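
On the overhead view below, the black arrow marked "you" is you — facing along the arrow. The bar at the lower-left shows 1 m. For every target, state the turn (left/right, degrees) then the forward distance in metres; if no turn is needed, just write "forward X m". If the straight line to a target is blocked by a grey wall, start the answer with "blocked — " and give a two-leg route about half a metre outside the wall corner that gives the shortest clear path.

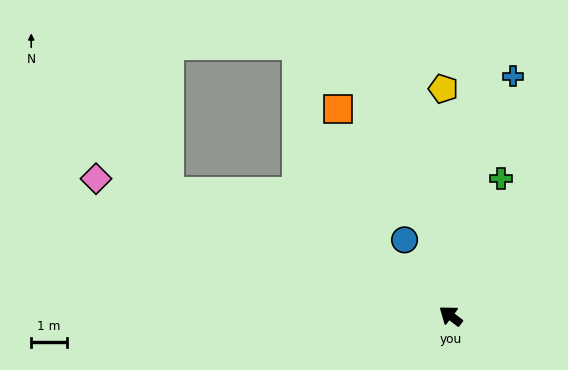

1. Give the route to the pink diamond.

turn left 16°, forward 10.6 m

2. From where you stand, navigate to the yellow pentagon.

turn right 51°, forward 6.3 m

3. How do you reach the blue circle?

turn right 21°, forward 2.5 m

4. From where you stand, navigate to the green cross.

turn right 73°, forward 4.1 m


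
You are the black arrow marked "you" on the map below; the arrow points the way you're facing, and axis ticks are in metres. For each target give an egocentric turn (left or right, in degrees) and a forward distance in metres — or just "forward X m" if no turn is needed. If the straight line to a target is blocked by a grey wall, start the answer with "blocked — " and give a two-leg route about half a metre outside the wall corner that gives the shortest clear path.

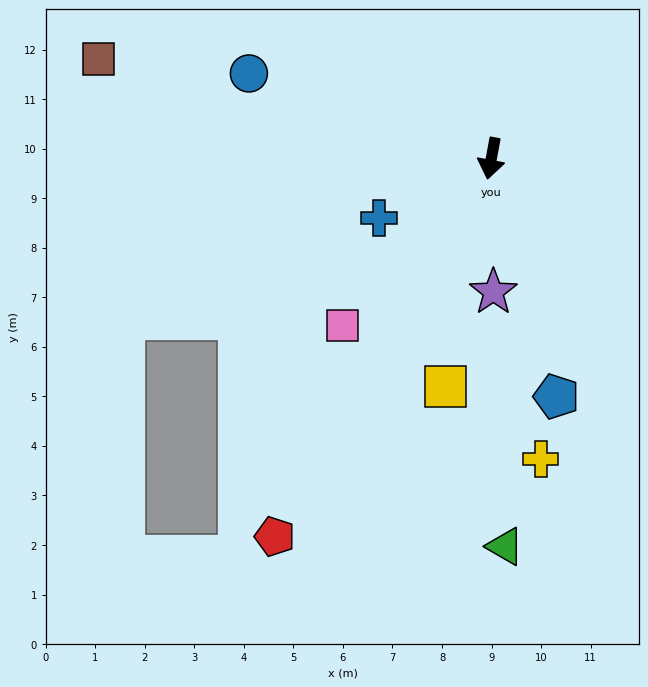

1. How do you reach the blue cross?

turn right 52°, forward 2.6 m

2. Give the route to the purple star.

turn left 11°, forward 2.7 m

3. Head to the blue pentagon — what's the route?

turn left 26°, forward 5.0 m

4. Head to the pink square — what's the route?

turn right 31°, forward 4.5 m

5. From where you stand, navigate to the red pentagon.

turn right 19°, forward 8.8 m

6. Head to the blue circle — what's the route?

turn right 99°, forward 5.2 m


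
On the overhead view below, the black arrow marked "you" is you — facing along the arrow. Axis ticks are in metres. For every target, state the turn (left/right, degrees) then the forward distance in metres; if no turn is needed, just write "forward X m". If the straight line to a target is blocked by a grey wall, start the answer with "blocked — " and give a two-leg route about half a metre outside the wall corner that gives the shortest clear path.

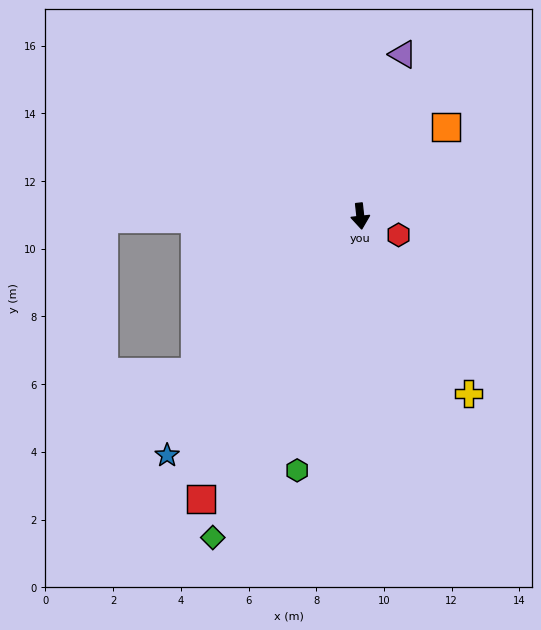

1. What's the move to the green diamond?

turn right 31°, forward 10.4 m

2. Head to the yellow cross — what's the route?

turn left 25°, forward 6.1 m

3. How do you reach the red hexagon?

turn left 58°, forward 1.3 m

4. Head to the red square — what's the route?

turn right 36°, forward 9.6 m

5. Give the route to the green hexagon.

turn right 20°, forward 7.7 m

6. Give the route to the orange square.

turn left 130°, forward 3.6 m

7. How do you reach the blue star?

turn right 45°, forward 9.1 m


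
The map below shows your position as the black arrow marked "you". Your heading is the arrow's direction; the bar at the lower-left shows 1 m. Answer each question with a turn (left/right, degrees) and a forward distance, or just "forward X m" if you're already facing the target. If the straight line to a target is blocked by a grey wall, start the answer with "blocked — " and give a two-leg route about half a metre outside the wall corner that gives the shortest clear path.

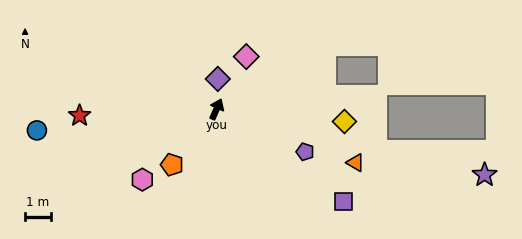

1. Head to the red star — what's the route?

turn left 117°, forward 5.3 m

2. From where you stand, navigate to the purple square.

turn right 102°, forward 6.1 m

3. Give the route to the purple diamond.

turn left 22°, forward 1.2 m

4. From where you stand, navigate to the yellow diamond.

turn right 72°, forward 5.0 m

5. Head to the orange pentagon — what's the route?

turn left 165°, forward 2.8 m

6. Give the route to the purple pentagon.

turn right 92°, forward 3.8 m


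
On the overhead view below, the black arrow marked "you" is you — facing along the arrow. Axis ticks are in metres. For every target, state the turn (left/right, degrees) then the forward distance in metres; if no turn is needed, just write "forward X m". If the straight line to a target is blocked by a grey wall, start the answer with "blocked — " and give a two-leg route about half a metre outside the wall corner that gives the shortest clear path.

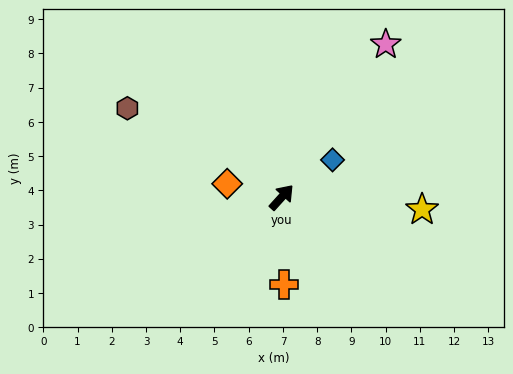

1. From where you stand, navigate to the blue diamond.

turn right 12°, forward 1.8 m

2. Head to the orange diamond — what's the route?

turn left 118°, forward 1.6 m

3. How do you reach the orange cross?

turn right 136°, forward 2.6 m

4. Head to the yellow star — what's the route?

turn right 53°, forward 4.1 m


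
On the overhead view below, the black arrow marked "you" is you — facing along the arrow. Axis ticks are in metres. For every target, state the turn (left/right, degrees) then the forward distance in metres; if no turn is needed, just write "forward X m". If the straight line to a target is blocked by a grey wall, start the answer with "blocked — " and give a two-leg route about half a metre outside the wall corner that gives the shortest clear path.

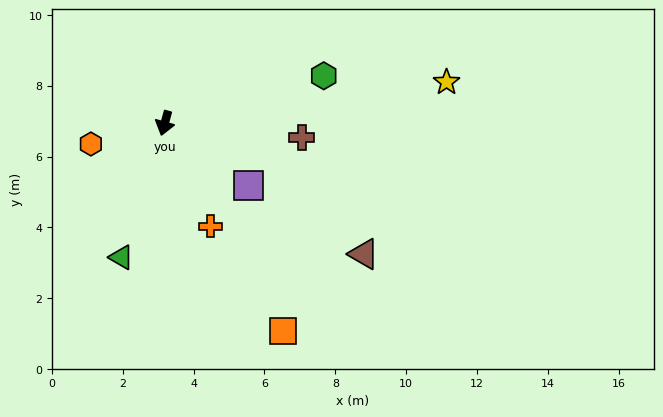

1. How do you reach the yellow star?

turn left 114°, forward 8.0 m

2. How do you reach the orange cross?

turn left 39°, forward 3.2 m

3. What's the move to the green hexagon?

turn left 122°, forward 4.7 m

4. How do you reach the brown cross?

turn left 99°, forward 3.9 m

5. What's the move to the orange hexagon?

turn right 59°, forward 2.2 m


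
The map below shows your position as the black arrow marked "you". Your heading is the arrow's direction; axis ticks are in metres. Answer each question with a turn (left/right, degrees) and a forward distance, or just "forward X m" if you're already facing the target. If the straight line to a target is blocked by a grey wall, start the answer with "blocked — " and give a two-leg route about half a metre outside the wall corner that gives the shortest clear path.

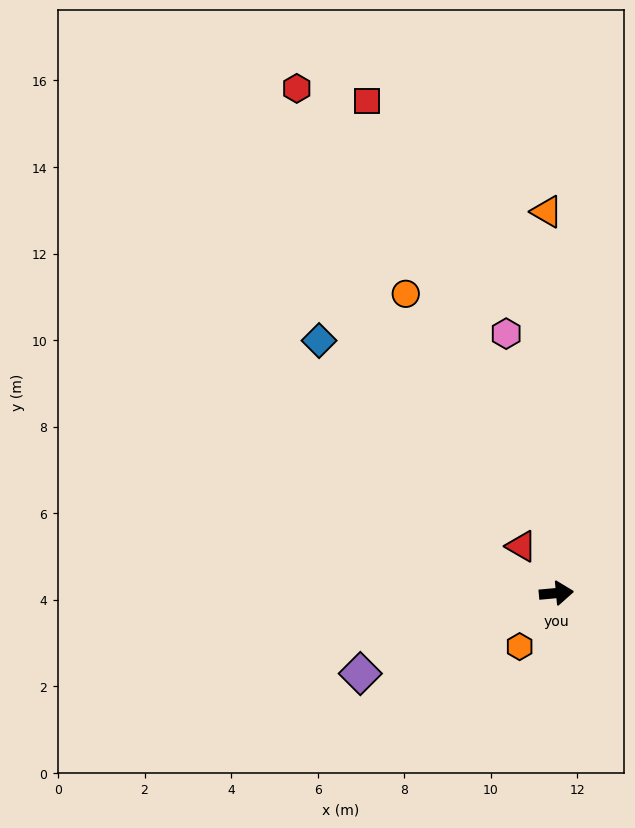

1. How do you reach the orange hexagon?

turn right 130°, forward 1.5 m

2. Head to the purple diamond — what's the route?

turn right 163°, forward 4.9 m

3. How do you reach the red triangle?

turn left 122°, forward 1.4 m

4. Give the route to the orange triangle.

turn left 86°, forward 8.8 m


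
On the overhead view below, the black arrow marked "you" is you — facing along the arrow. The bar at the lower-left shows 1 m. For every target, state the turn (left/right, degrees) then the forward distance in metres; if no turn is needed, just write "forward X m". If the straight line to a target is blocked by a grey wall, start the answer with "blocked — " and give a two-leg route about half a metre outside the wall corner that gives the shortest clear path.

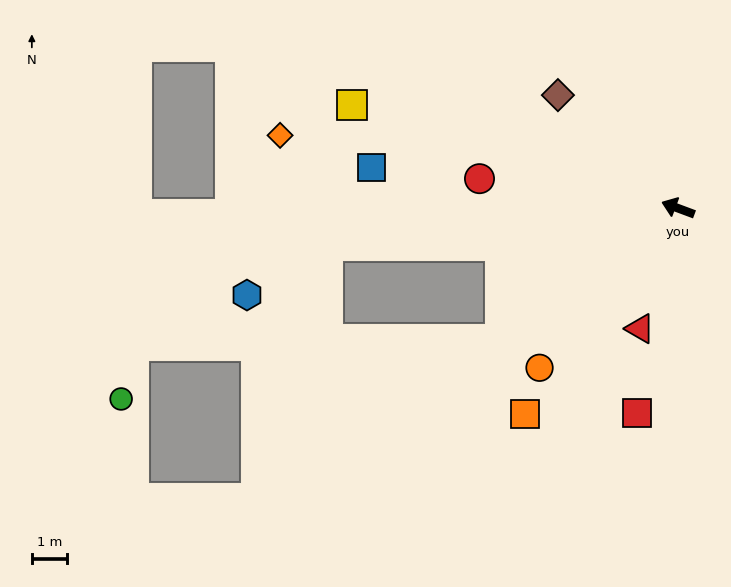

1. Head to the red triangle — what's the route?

turn left 93°, forward 3.5 m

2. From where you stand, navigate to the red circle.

turn left 12°, forward 5.6 m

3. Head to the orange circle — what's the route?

turn left 69°, forward 5.9 m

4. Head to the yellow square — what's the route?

turn left 3°, forward 9.6 m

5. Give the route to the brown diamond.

turn right 23°, forward 4.6 m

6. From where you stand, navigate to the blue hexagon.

blocked — turn left 27°, forward 9.9 m, then turn left 24°, forward 2.7 m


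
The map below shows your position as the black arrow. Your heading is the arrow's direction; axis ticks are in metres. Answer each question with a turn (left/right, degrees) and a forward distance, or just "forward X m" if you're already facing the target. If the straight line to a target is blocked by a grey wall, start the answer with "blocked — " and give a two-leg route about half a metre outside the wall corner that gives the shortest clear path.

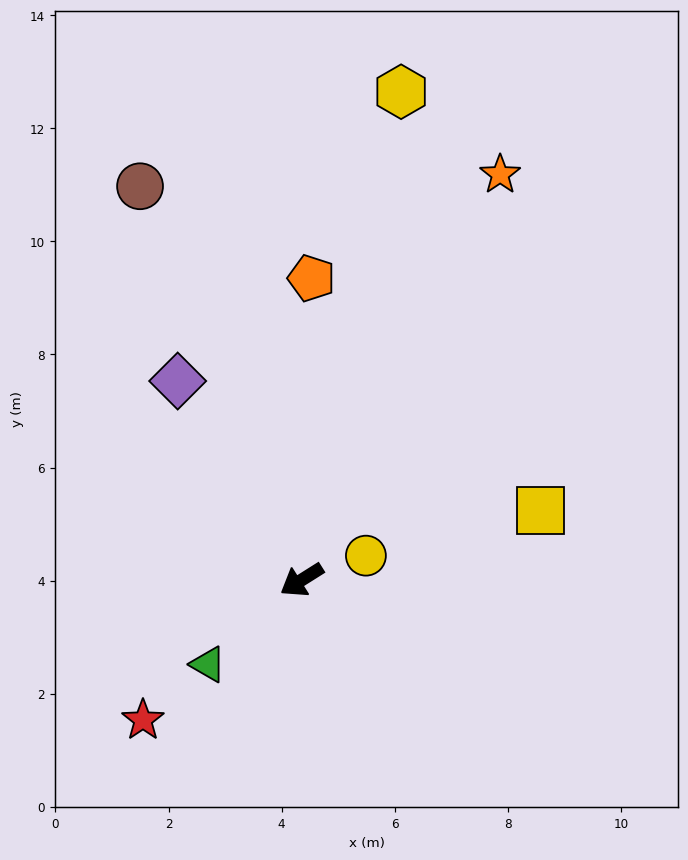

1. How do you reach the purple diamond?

turn right 90°, forward 4.1 m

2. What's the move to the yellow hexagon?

turn right 134°, forward 8.8 m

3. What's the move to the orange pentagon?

turn right 124°, forward 5.3 m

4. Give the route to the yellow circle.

turn left 169°, forward 1.2 m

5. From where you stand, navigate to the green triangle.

turn left 10°, forward 2.2 m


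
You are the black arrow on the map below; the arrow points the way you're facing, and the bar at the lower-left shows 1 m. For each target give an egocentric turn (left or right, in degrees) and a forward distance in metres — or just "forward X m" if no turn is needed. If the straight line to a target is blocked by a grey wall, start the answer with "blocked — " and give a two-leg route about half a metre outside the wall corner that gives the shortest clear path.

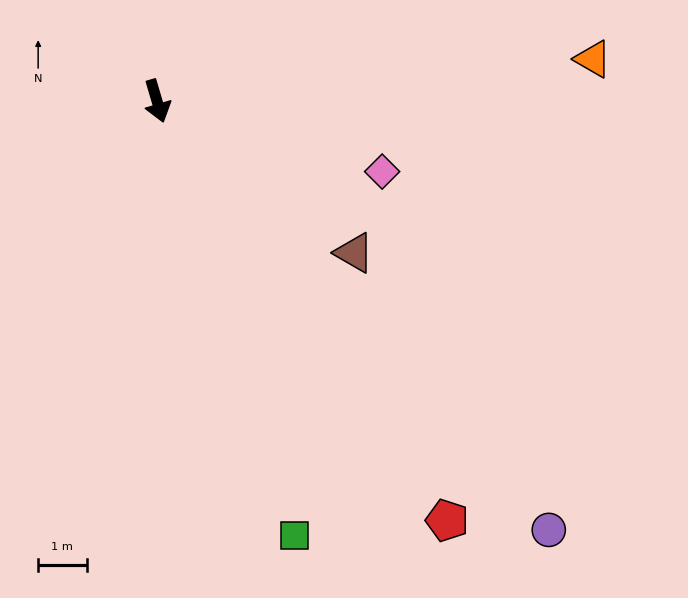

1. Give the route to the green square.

forward 9.4 m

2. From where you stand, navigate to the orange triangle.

turn left 79°, forward 9.0 m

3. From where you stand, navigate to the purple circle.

turn left 26°, forward 12.0 m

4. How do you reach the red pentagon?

turn left 18°, forward 10.5 m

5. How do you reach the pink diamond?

turn left 56°, forward 4.9 m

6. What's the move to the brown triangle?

turn left 36°, forward 5.1 m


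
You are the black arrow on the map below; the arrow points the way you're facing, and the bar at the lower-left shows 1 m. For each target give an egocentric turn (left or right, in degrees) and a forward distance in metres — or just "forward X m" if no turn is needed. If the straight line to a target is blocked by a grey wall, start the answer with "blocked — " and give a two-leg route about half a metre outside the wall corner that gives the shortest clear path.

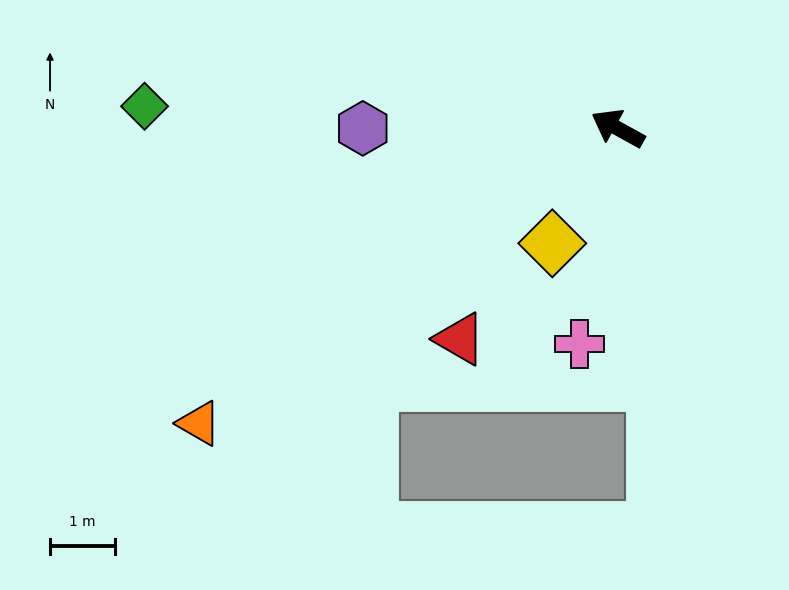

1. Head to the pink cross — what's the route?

turn left 109°, forward 3.4 m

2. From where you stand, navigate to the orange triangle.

turn left 64°, forward 7.9 m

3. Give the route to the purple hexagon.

turn left 29°, forward 3.9 m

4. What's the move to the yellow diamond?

turn left 89°, forward 2.0 m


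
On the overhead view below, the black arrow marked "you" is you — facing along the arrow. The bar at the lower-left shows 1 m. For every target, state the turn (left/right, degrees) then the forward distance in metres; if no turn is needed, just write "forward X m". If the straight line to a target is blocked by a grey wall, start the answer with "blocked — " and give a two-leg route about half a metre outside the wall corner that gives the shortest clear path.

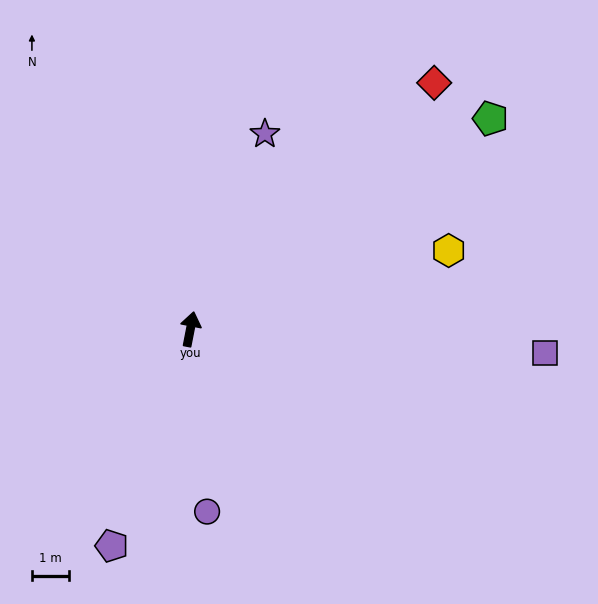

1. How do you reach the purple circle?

turn right 164°, forward 4.9 m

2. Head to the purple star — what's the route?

turn right 10°, forward 5.6 m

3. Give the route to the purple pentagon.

turn left 171°, forward 6.2 m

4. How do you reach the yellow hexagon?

turn right 62°, forward 7.2 m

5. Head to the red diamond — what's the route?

turn right 34°, forward 9.2 m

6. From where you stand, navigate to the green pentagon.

turn right 44°, forward 9.8 m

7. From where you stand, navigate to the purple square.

turn right 83°, forward 9.5 m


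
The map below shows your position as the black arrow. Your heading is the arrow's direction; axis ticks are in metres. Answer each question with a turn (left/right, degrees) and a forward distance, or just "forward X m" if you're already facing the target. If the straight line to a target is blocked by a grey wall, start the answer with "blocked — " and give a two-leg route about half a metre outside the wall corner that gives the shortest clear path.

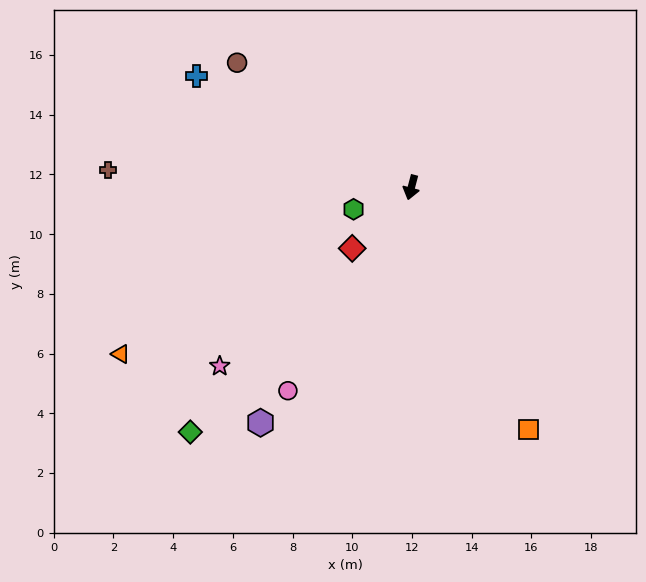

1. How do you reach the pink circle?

turn right 17°, forward 8.0 m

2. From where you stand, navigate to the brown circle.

turn right 111°, forward 7.2 m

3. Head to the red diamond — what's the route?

turn right 29°, forward 2.8 m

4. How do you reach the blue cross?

turn right 103°, forward 8.1 m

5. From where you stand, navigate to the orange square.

turn left 40°, forward 9.0 m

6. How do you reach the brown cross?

turn right 79°, forward 10.2 m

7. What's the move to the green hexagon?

turn right 55°, forward 2.1 m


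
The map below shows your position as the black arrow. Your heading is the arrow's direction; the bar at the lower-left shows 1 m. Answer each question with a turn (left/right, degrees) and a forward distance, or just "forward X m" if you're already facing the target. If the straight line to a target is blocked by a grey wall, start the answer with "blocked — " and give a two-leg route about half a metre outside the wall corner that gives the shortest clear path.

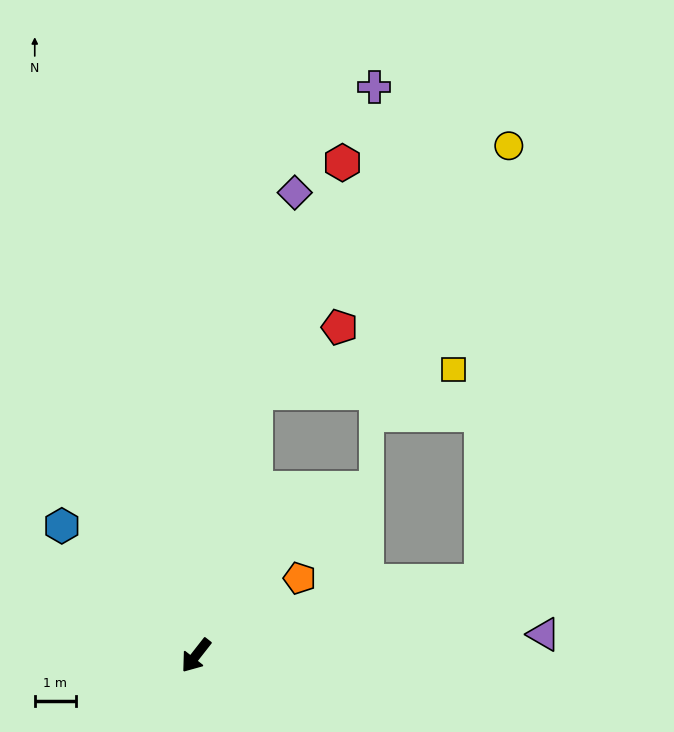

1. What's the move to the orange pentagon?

turn left 165°, forward 3.1 m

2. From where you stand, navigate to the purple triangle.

turn left 132°, forward 8.4 m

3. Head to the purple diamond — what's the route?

turn right 154°, forward 11.5 m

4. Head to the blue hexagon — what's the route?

turn right 96°, forward 4.5 m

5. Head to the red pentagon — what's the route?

blocked — turn right 155°, forward 6.5 m, then turn right 39°, forward 2.6 m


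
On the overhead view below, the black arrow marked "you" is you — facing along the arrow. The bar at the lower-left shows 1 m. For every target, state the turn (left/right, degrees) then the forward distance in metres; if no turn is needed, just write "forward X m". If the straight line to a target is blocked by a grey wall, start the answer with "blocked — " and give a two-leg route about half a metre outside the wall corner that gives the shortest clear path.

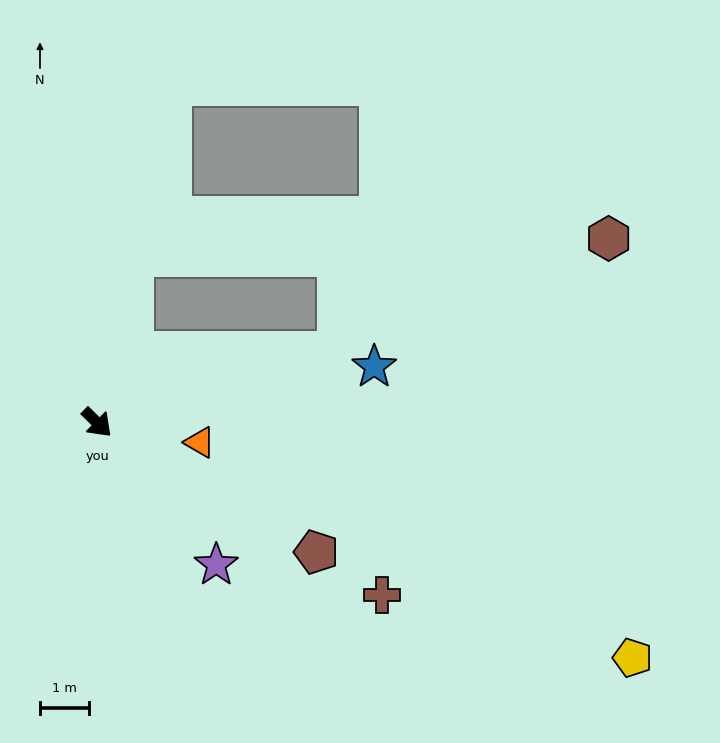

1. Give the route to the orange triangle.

turn left 34°, forward 2.1 m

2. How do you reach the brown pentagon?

turn left 14°, forward 5.2 m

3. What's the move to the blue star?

turn left 56°, forward 5.7 m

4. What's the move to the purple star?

turn right 5°, forward 3.8 m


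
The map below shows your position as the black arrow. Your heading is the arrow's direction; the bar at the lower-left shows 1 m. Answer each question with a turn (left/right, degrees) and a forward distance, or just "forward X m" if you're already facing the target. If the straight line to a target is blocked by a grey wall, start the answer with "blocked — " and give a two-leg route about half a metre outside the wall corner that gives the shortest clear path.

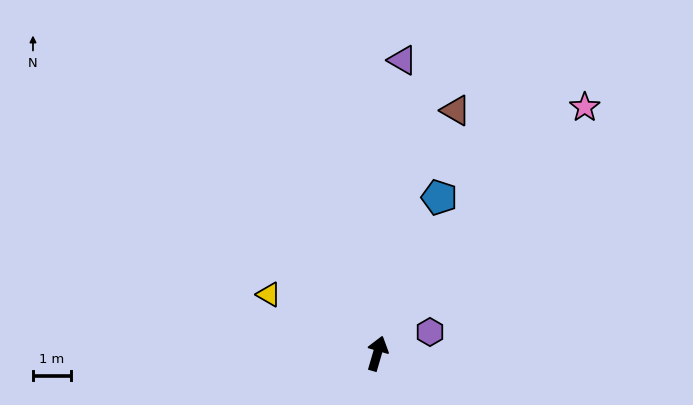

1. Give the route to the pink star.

turn right 24°, forward 8.6 m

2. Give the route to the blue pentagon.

turn right 5°, forward 4.5 m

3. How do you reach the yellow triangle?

turn left 78°, forward 3.3 m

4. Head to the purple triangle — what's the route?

turn left 11°, forward 7.8 m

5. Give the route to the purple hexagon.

turn right 52°, forward 1.5 m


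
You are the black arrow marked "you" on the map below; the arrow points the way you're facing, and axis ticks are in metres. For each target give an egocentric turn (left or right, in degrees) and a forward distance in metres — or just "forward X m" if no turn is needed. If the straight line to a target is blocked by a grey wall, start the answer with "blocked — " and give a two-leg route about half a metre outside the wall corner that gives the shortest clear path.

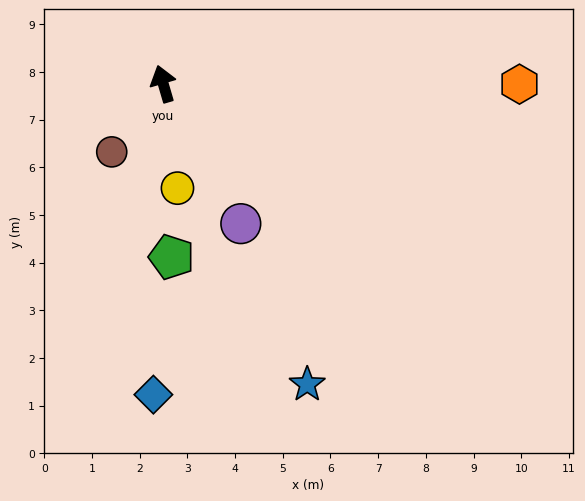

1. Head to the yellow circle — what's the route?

turn left 171°, forward 2.2 m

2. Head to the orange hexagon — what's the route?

turn right 106°, forward 7.5 m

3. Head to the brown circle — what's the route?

turn left 127°, forward 1.8 m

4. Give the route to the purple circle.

turn right 167°, forward 3.4 m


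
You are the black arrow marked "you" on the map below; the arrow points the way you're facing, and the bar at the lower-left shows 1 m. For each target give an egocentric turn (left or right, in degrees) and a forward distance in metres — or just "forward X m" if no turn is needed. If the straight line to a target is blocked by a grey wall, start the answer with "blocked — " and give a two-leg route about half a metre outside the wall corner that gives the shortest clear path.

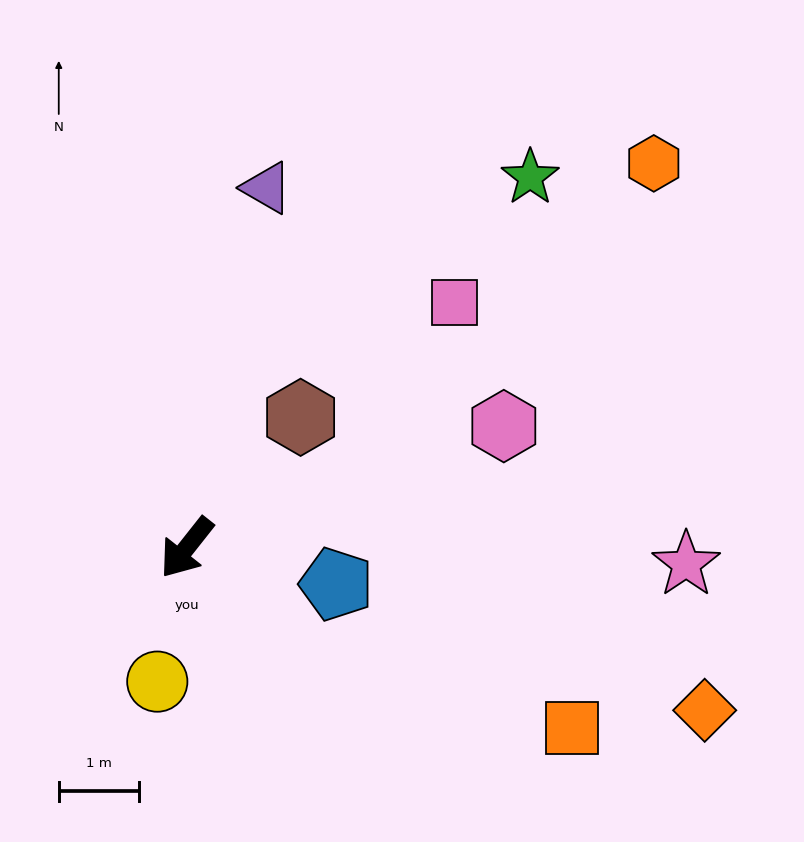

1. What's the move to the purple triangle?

turn right 154°, forward 4.6 m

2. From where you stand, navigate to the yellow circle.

turn left 26°, forward 1.7 m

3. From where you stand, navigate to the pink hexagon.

turn left 149°, forward 4.2 m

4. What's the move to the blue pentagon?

turn left 115°, forward 1.9 m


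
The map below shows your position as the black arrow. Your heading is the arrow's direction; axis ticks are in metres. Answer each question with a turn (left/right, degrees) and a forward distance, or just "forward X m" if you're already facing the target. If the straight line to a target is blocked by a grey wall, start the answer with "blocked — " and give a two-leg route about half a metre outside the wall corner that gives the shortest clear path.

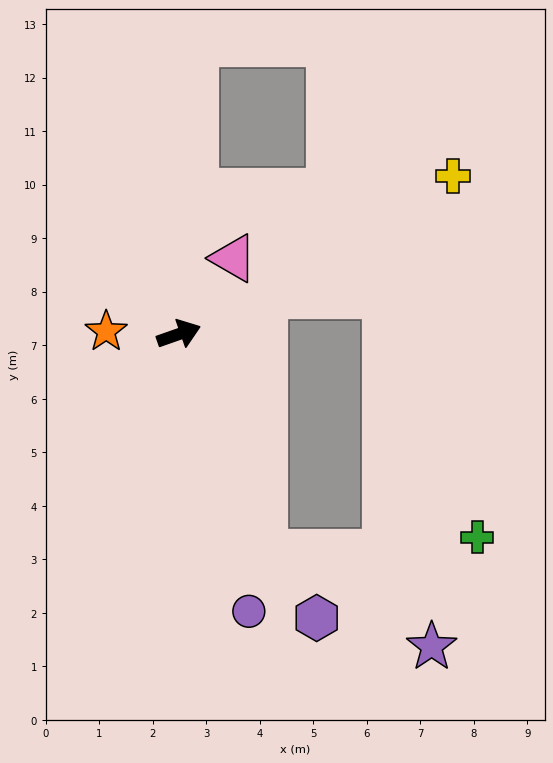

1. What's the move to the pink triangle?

turn left 35°, forward 1.7 m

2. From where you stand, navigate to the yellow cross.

turn left 11°, forward 5.9 m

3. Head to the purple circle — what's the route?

turn right 95°, forward 5.3 m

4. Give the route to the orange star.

turn left 158°, forward 1.4 m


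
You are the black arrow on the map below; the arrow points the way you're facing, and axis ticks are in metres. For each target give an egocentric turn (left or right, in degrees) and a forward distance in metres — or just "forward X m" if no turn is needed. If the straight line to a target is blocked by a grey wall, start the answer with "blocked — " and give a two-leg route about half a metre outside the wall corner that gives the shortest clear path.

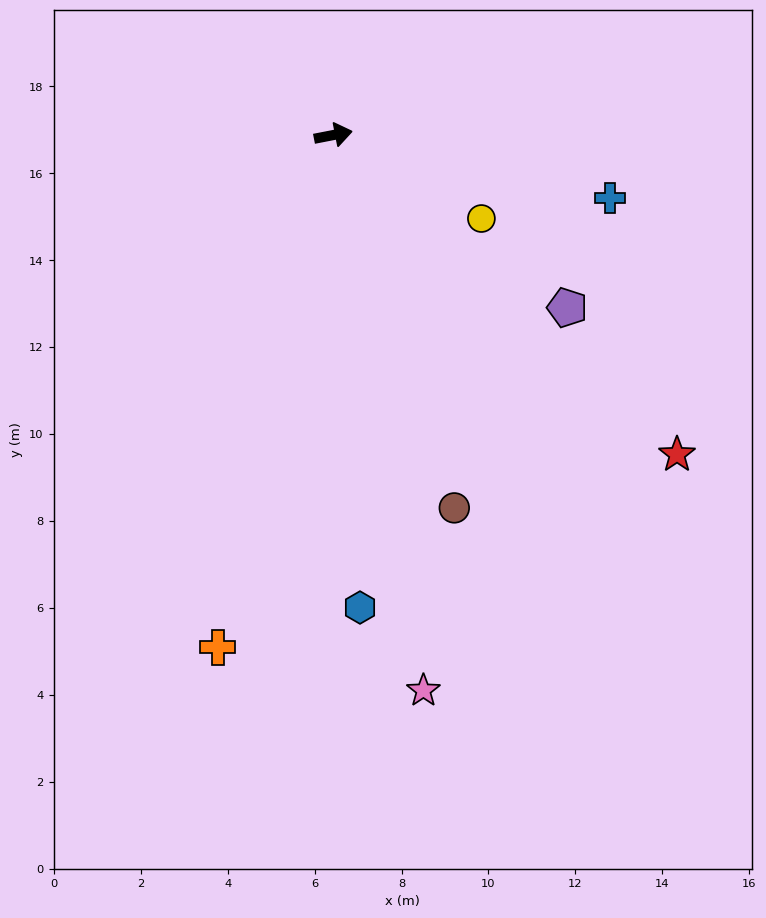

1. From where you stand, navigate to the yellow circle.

turn right 40°, forward 3.9 m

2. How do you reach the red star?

turn right 54°, forward 10.8 m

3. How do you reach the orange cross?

turn right 114°, forward 12.1 m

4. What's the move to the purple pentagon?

turn right 47°, forward 6.7 m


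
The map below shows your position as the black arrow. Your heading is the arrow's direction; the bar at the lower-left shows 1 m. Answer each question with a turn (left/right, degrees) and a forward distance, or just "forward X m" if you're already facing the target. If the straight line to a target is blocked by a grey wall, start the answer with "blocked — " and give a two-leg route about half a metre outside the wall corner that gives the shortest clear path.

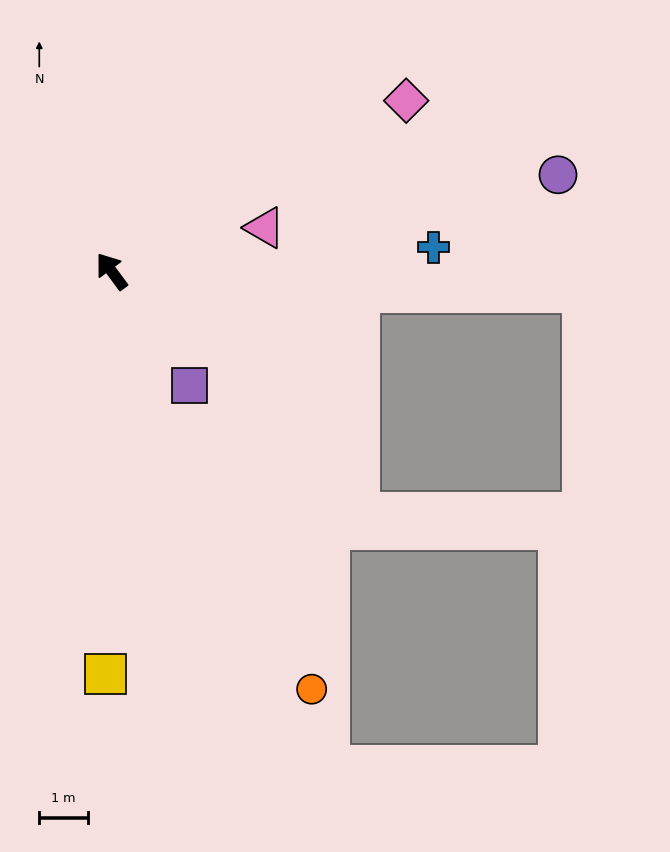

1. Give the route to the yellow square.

turn left 143°, forward 8.3 m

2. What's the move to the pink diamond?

turn right 96°, forward 7.0 m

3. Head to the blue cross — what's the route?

turn right 122°, forward 6.6 m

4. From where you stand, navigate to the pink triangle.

turn right 111°, forward 3.3 m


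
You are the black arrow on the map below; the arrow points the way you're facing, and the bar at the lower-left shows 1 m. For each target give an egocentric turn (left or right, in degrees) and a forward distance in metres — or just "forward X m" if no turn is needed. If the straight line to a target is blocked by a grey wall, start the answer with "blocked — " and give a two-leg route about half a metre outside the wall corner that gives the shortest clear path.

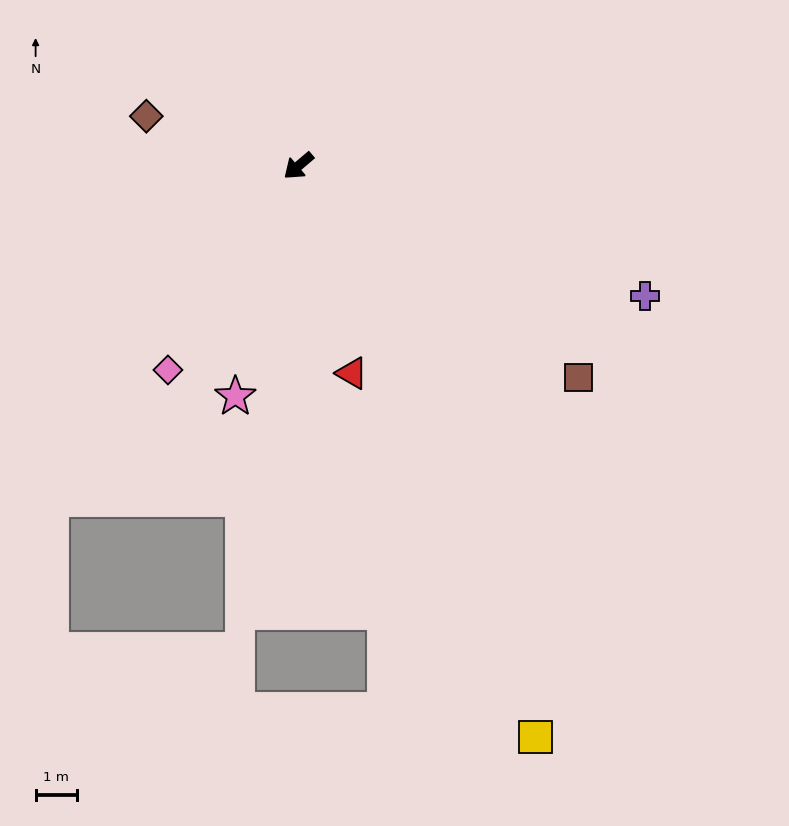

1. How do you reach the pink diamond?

turn left 17°, forward 5.9 m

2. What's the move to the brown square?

turn left 103°, forward 8.5 m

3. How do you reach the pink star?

turn left 34°, forward 5.8 m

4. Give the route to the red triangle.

turn left 64°, forward 5.2 m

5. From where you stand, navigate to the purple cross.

turn left 119°, forward 8.9 m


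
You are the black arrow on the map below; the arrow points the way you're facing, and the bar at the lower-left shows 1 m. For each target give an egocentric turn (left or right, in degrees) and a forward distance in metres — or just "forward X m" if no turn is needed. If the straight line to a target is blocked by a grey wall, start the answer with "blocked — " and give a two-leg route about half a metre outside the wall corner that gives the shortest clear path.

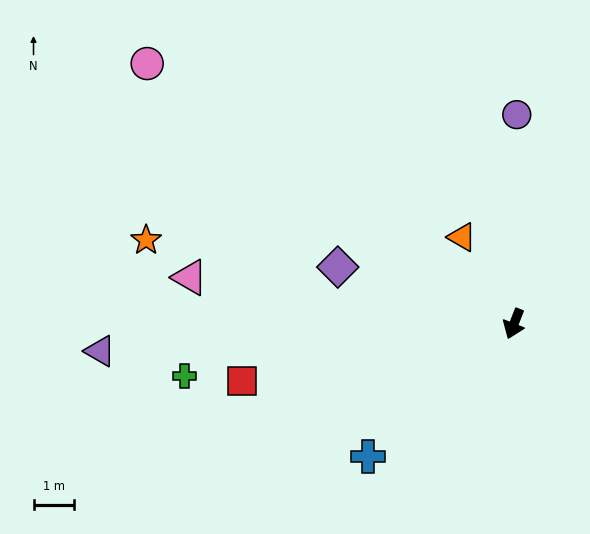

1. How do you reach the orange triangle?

turn right 128°, forward 2.5 m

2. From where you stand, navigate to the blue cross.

turn right 26°, forward 4.9 m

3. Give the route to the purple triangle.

turn right 65°, forward 10.3 m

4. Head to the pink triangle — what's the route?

turn right 77°, forward 8.1 m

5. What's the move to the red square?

turn right 57°, forward 6.9 m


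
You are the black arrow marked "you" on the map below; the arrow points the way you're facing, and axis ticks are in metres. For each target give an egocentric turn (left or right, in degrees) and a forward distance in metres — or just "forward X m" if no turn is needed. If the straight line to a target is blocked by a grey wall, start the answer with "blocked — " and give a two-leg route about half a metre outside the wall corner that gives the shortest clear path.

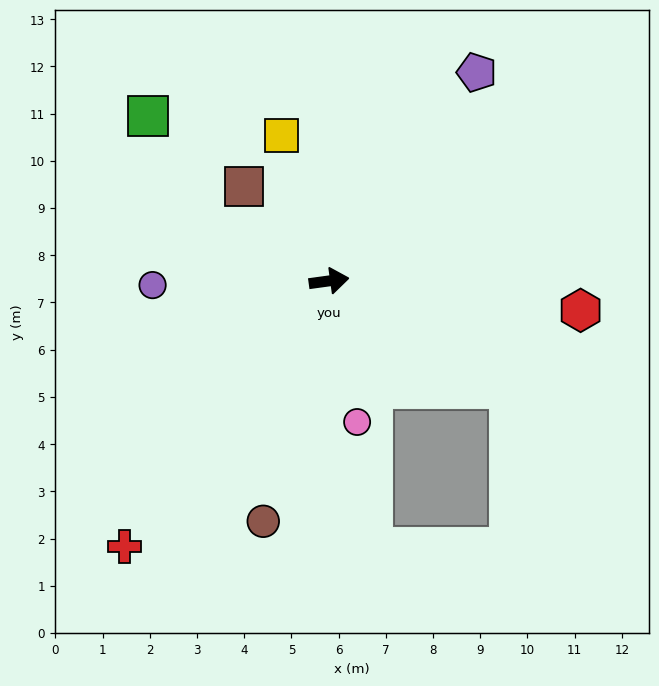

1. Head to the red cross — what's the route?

turn right 135°, forward 7.1 m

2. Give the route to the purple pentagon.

turn left 47°, forward 5.4 m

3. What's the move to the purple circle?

turn left 174°, forward 3.7 m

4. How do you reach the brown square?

turn left 124°, forward 2.7 m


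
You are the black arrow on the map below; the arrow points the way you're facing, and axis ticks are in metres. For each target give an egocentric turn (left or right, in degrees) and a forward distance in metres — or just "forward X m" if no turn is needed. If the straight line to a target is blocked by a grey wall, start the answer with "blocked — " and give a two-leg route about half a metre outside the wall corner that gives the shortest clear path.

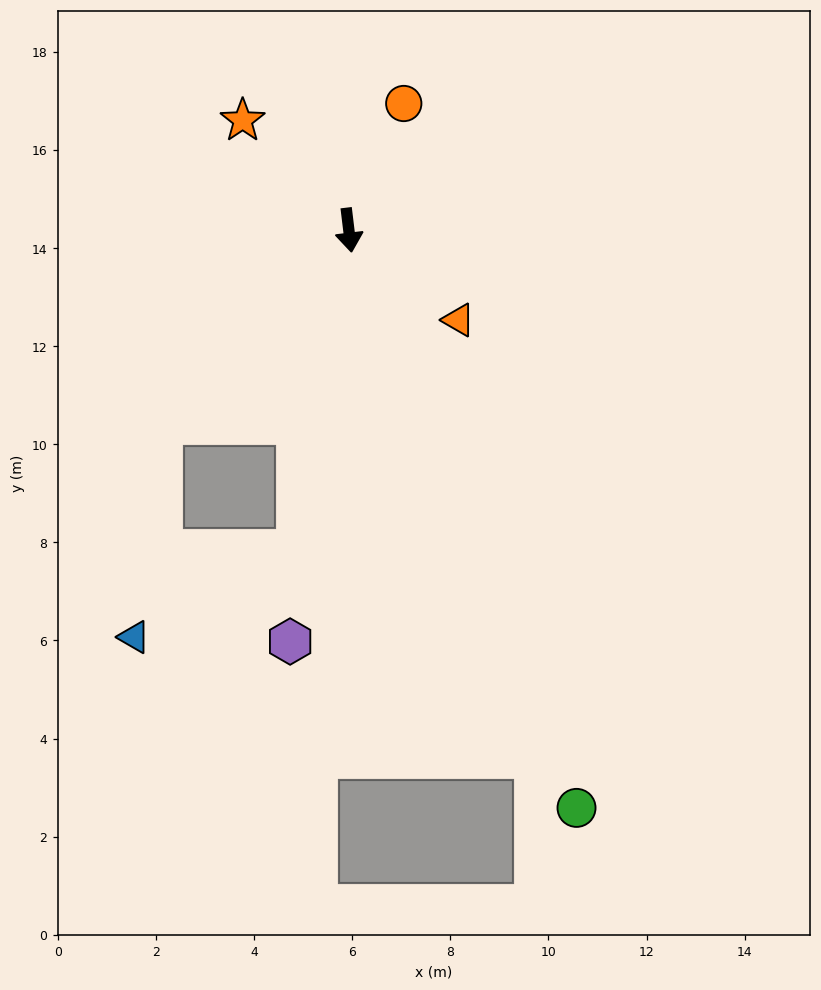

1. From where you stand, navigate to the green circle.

turn left 15°, forward 12.7 m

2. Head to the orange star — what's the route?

turn right 143°, forward 3.1 m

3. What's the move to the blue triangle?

blocked — turn right 51°, forward 5.5 m, then turn left 37°, forward 4.4 m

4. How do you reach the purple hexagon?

turn right 15°, forward 8.5 m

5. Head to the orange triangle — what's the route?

turn left 44°, forward 2.9 m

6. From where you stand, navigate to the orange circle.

turn left 150°, forward 2.8 m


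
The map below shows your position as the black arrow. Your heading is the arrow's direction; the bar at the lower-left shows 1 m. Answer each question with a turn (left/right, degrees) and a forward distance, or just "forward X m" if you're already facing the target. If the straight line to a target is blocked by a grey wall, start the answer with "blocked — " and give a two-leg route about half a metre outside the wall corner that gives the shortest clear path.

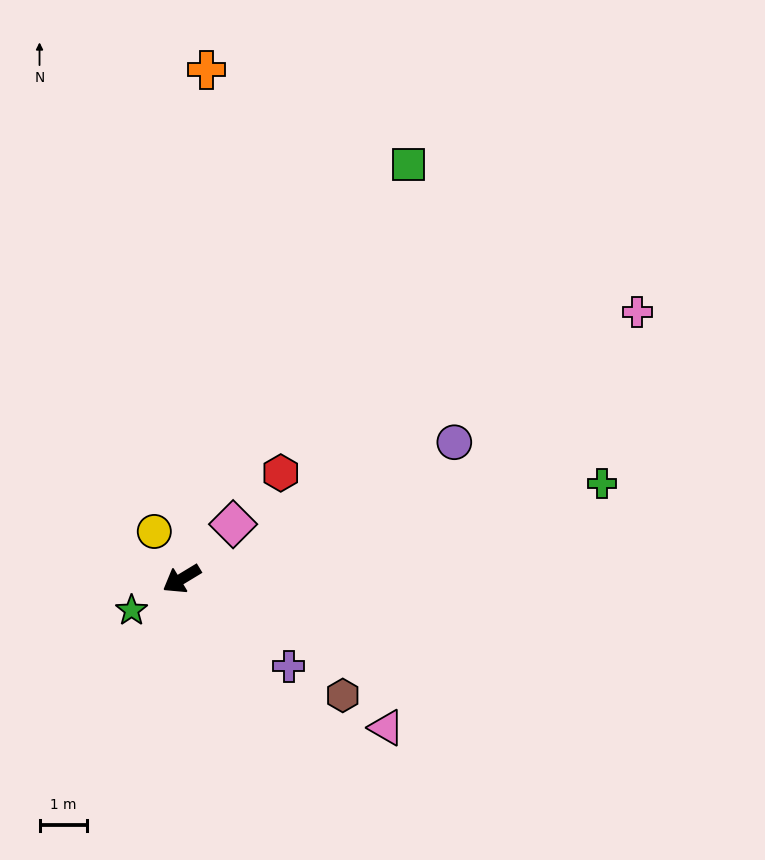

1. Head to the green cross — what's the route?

turn left 162°, forward 9.0 m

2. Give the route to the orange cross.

turn right 124°, forward 10.7 m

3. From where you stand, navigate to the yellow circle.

turn right 91°, forward 1.1 m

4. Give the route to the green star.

forward 1.2 m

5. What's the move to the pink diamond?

turn right 164°, forward 1.6 m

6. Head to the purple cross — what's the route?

turn left 110°, forward 2.9 m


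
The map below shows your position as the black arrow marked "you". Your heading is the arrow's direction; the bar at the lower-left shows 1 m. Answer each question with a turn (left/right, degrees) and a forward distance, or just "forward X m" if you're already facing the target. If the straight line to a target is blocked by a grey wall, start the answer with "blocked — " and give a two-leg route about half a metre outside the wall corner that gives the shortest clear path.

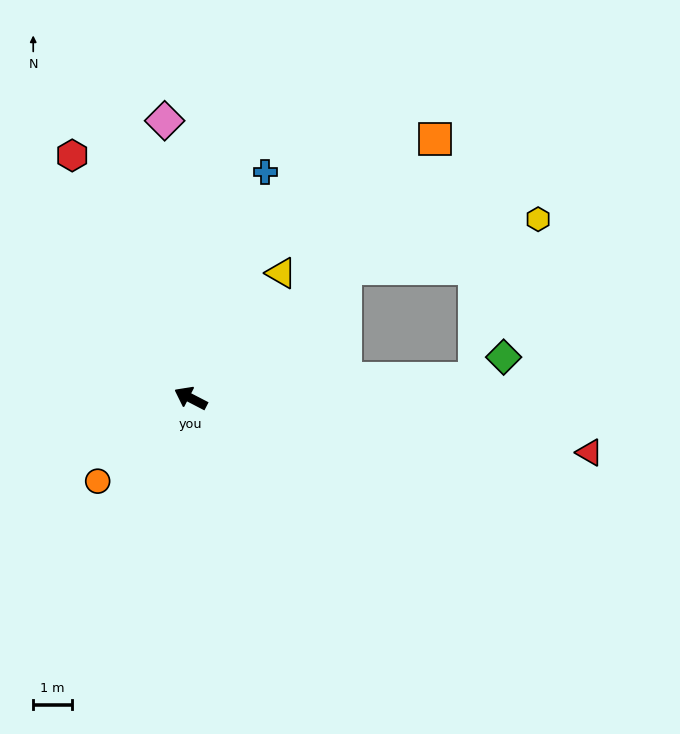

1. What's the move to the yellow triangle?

turn right 98°, forward 4.0 m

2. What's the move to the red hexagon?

turn right 37°, forward 7.0 m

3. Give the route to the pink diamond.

turn right 57°, forward 7.3 m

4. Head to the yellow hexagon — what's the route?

blocked — turn right 113°, forward 5.3 m, then turn right 25°, forward 5.2 m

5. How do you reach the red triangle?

turn right 160°, forward 10.5 m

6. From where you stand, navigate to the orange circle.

turn left 69°, forward 3.2 m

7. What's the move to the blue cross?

turn right 81°, forward 6.2 m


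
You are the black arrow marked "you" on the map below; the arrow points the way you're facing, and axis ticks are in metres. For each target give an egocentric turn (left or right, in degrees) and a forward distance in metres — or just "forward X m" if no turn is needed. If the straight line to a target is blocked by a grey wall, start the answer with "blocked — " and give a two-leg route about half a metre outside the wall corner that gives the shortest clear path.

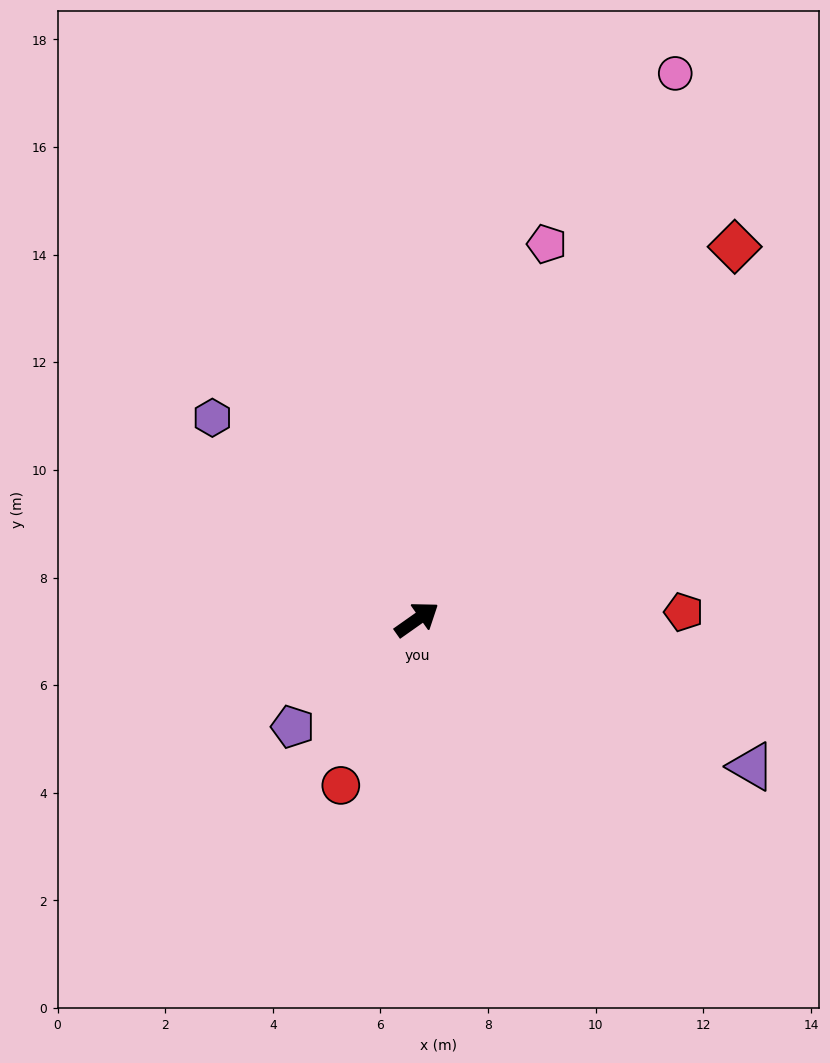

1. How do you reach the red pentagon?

turn right 34°, forward 5.0 m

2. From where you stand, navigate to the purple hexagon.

turn left 100°, forward 5.3 m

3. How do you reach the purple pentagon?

turn right 174°, forward 3.0 m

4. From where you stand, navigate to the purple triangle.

turn right 59°, forward 6.8 m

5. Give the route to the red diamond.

turn left 14°, forward 9.1 m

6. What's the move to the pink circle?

turn left 29°, forward 11.2 m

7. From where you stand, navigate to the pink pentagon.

turn left 36°, forward 7.4 m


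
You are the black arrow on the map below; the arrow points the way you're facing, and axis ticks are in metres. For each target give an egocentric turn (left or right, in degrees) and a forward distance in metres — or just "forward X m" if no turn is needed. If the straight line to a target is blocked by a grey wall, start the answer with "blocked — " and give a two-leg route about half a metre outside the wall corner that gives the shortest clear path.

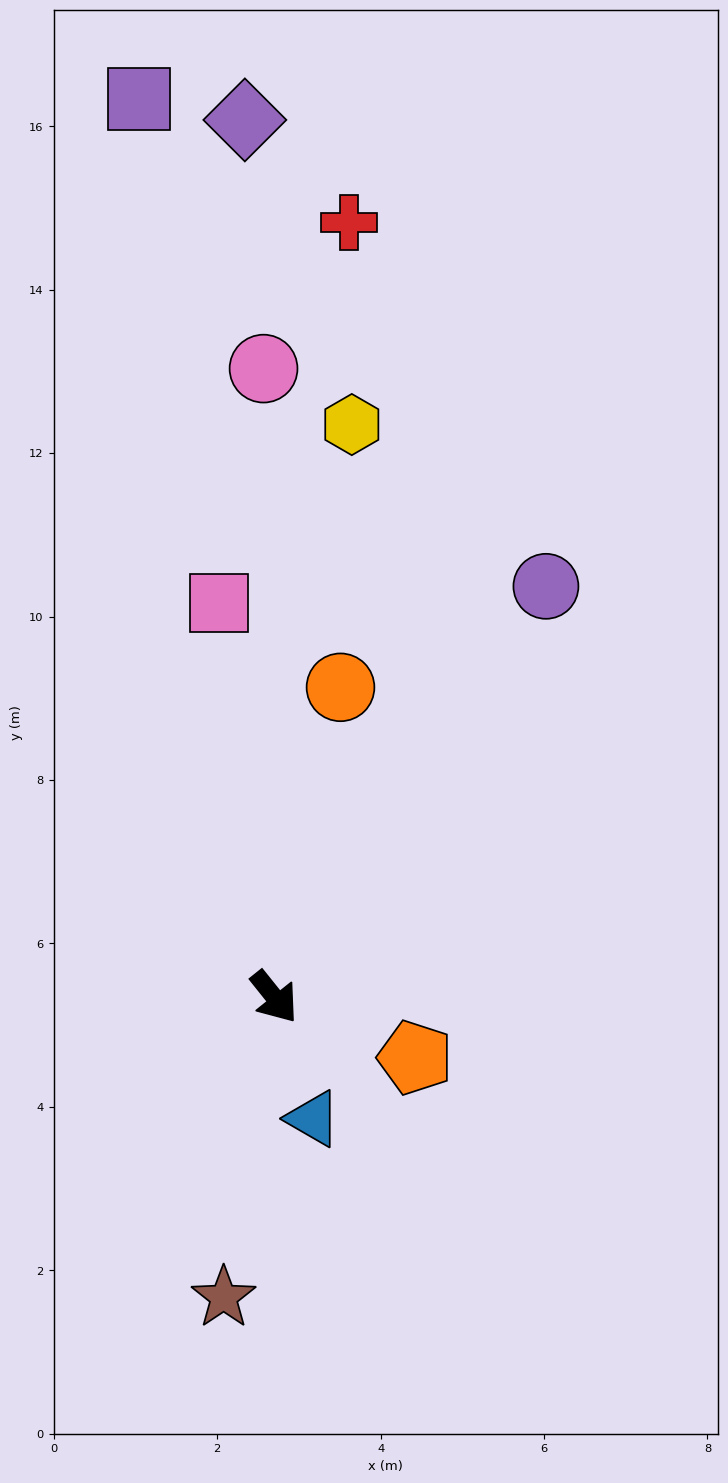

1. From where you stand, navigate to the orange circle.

turn left 129°, forward 3.9 m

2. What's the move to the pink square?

turn left 149°, forward 4.9 m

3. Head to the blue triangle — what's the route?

turn right 21°, forward 1.6 m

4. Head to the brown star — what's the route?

turn right 48°, forward 3.7 m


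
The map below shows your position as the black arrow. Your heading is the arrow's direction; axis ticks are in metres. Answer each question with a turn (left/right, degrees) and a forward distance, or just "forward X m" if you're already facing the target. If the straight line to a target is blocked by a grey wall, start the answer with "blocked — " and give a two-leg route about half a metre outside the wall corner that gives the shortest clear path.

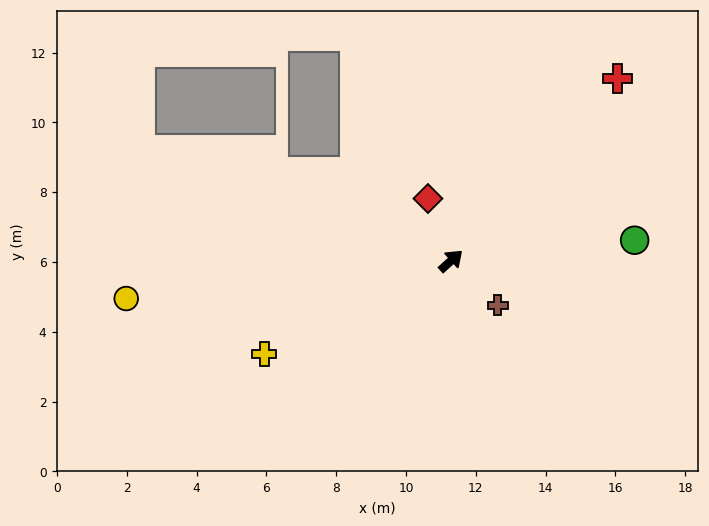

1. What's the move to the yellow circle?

turn left 144°, forward 9.4 m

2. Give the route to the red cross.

turn left 5°, forward 7.1 m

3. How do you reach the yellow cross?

turn left 164°, forward 6.0 m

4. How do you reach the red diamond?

turn left 68°, forward 1.9 m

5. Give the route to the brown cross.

turn right 86°, forward 1.8 m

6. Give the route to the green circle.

turn right 36°, forward 5.3 m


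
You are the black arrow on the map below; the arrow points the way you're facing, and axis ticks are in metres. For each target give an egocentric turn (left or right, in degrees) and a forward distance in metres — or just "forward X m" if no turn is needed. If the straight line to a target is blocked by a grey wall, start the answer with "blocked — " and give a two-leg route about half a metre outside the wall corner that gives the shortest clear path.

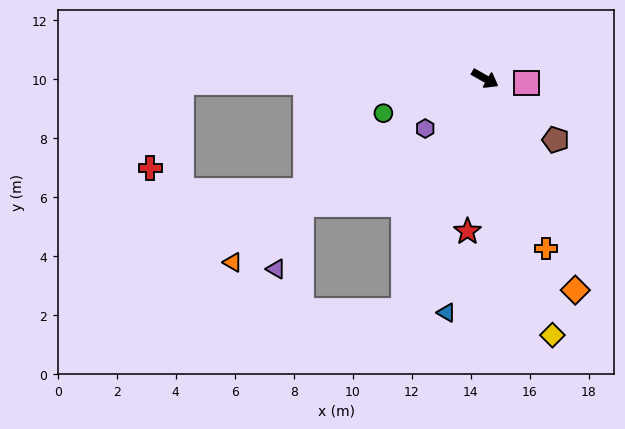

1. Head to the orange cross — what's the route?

turn right 41°, forward 6.1 m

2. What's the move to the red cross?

blocked — turn right 150°, forward 10.3 m, then turn left 70°, forward 3.1 m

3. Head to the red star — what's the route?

turn right 67°, forward 5.2 m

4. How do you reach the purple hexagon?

turn right 111°, forward 2.6 m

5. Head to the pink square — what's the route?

turn left 24°, forward 1.4 m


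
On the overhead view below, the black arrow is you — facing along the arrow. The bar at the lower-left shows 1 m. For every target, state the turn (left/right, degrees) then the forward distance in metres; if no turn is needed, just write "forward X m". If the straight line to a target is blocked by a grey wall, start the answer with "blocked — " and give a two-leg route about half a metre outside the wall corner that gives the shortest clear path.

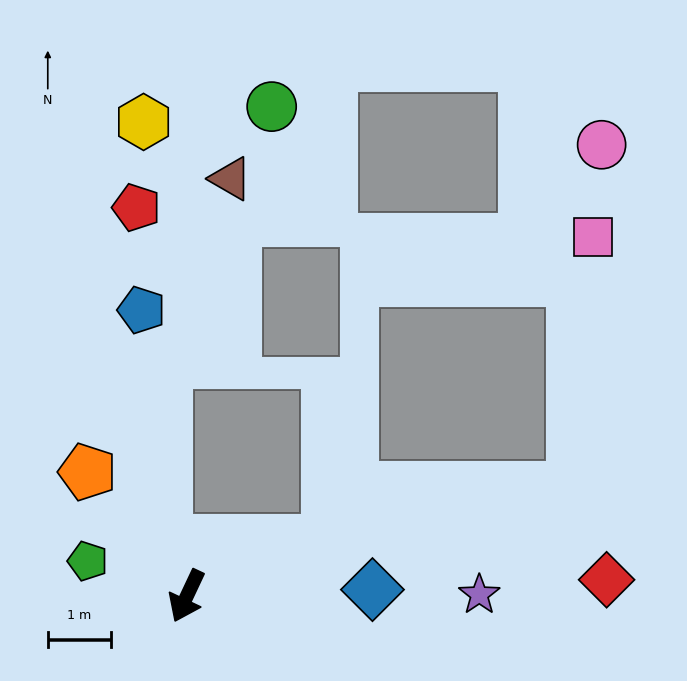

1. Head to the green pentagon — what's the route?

turn right 84°, forward 1.7 m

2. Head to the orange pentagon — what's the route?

turn right 116°, forward 2.5 m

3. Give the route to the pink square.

blocked — turn left 131°, forward 6.4 m, then turn left 70°, forward 4.0 m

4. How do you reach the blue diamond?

turn left 117°, forward 3.0 m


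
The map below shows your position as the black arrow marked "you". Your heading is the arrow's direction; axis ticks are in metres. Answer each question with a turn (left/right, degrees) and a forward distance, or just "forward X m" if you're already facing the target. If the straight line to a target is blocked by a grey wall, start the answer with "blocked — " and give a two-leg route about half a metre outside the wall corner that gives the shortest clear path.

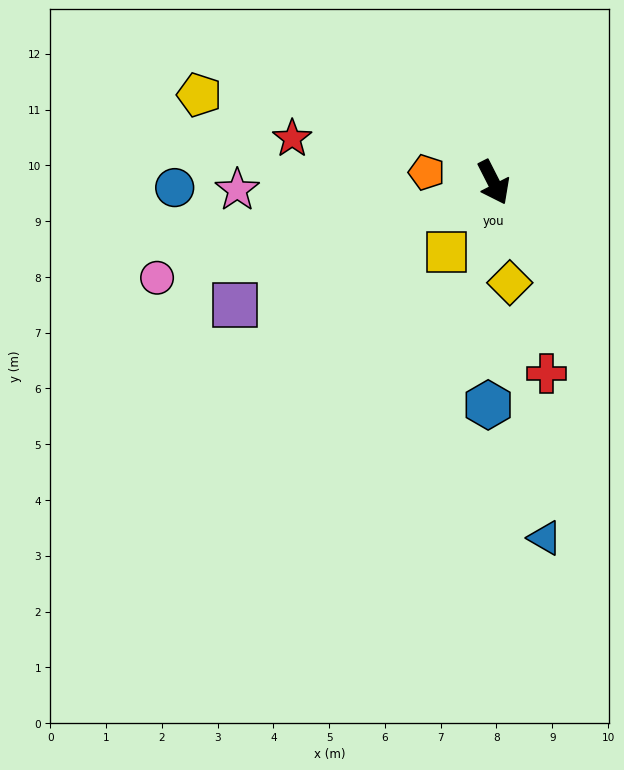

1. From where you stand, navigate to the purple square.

turn right 92°, forward 5.1 m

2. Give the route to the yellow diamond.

turn right 18°, forward 1.8 m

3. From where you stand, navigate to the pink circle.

turn right 101°, forward 6.3 m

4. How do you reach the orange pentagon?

turn right 125°, forward 1.2 m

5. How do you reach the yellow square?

turn right 61°, forward 1.5 m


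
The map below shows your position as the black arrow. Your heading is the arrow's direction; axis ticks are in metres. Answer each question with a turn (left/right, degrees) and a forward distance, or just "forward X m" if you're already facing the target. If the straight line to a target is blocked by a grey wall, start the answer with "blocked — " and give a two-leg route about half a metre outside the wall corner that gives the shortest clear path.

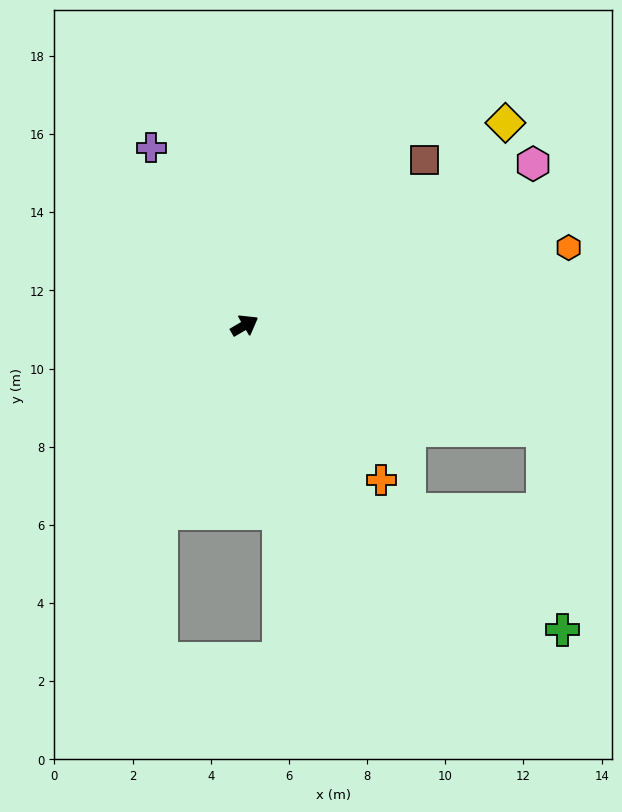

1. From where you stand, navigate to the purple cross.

turn left 87°, forward 5.1 m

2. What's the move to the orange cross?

turn right 79°, forward 5.3 m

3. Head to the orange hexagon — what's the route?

turn right 17°, forward 8.5 m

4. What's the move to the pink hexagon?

forward 8.5 m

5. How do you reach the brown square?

turn left 12°, forward 6.3 m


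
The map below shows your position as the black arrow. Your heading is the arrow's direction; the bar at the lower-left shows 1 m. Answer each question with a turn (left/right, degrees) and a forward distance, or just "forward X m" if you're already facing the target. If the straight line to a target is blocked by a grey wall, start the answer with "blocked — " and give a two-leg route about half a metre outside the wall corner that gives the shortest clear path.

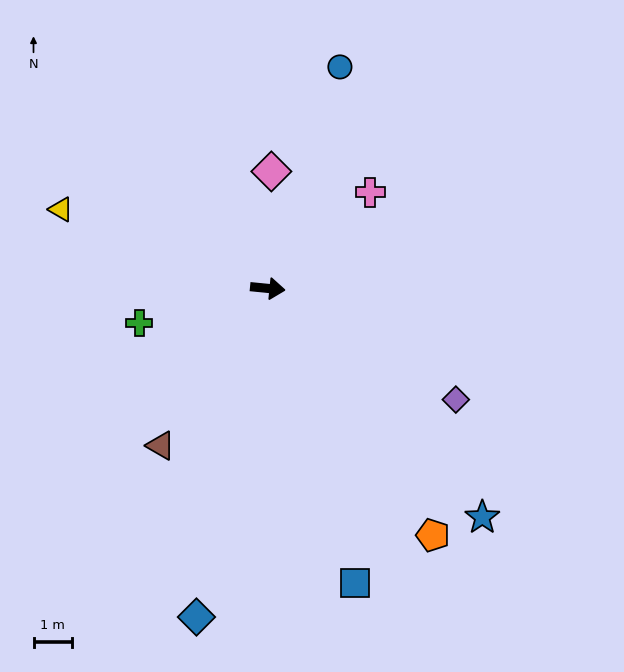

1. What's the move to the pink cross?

turn left 49°, forward 3.6 m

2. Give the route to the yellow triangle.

turn left 165°, forward 5.7 m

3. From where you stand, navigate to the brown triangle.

turn right 119°, forward 4.9 m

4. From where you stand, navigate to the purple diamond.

turn right 25°, forward 5.7 m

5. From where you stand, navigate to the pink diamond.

turn left 94°, forward 3.0 m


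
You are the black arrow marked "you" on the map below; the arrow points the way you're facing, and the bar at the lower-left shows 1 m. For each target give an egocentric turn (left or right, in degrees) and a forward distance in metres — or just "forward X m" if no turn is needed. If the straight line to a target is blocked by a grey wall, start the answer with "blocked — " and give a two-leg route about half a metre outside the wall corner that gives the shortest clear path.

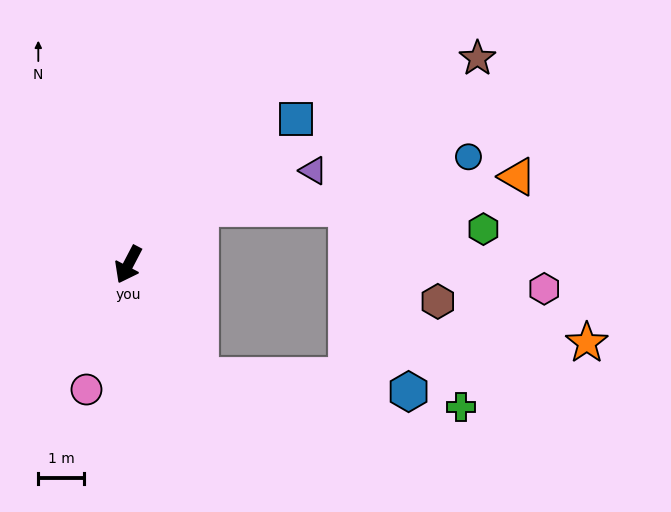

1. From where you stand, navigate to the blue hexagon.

blocked — turn left 60°, forward 2.9 m, then turn left 53°, forward 4.6 m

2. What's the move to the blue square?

turn left 158°, forward 4.9 m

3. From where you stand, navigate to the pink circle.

turn left 9°, forward 2.9 m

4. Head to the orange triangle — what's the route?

blocked — turn left 156°, forward 2.0 m, then turn right 33°, forward 7.0 m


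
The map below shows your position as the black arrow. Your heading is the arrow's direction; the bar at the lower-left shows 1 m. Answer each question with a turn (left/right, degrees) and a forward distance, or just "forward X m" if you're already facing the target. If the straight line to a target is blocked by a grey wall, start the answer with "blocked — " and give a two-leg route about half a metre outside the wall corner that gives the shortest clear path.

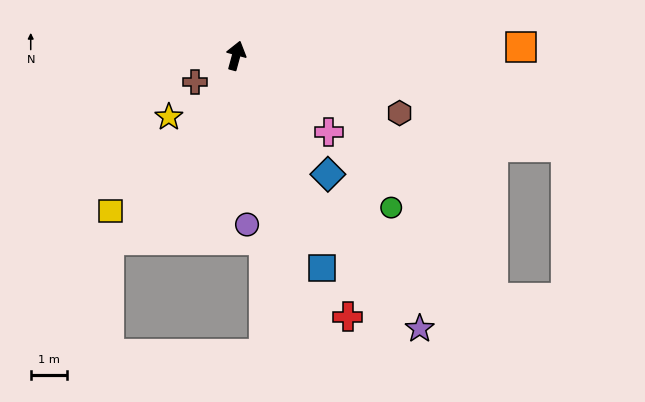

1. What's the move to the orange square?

turn right 73°, forward 7.9 m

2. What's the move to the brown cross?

turn left 138°, forward 1.4 m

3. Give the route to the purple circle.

turn right 161°, forward 4.7 m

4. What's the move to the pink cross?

turn right 114°, forward 3.3 m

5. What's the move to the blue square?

turn right 143°, forward 6.4 m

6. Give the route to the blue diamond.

turn right 127°, forward 4.2 m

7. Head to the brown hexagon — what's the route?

turn right 94°, forward 4.8 m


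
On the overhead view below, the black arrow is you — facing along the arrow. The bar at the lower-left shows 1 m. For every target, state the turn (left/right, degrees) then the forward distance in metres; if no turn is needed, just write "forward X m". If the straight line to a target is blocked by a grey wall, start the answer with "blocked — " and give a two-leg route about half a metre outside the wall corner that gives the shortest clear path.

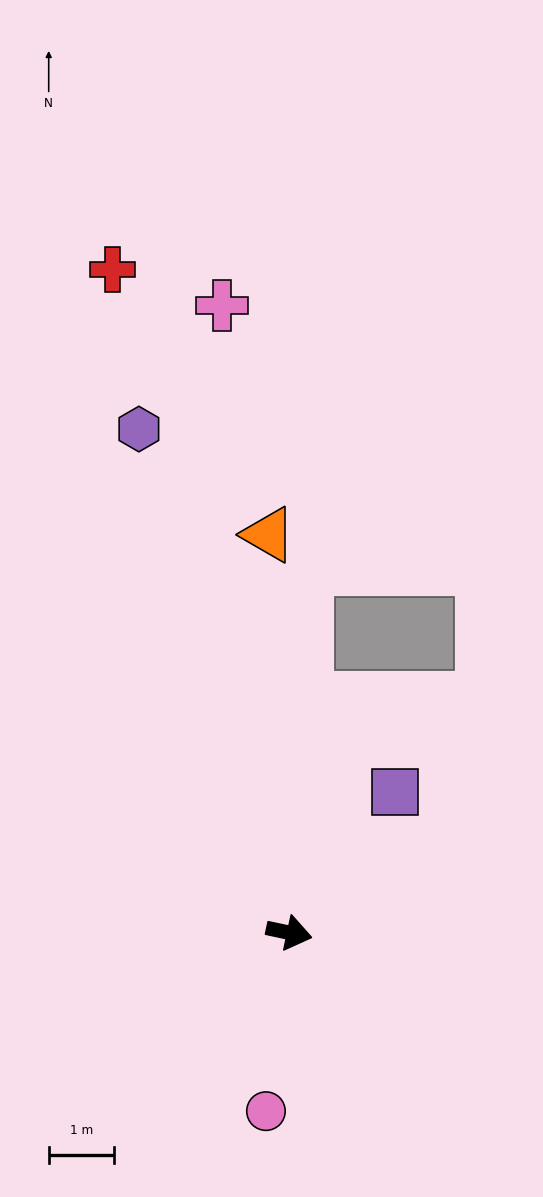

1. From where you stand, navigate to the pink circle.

turn right 85°, forward 2.8 m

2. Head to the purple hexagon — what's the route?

turn left 119°, forward 8.1 m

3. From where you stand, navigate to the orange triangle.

turn left 105°, forward 6.1 m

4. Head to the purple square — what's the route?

turn left 65°, forward 2.7 m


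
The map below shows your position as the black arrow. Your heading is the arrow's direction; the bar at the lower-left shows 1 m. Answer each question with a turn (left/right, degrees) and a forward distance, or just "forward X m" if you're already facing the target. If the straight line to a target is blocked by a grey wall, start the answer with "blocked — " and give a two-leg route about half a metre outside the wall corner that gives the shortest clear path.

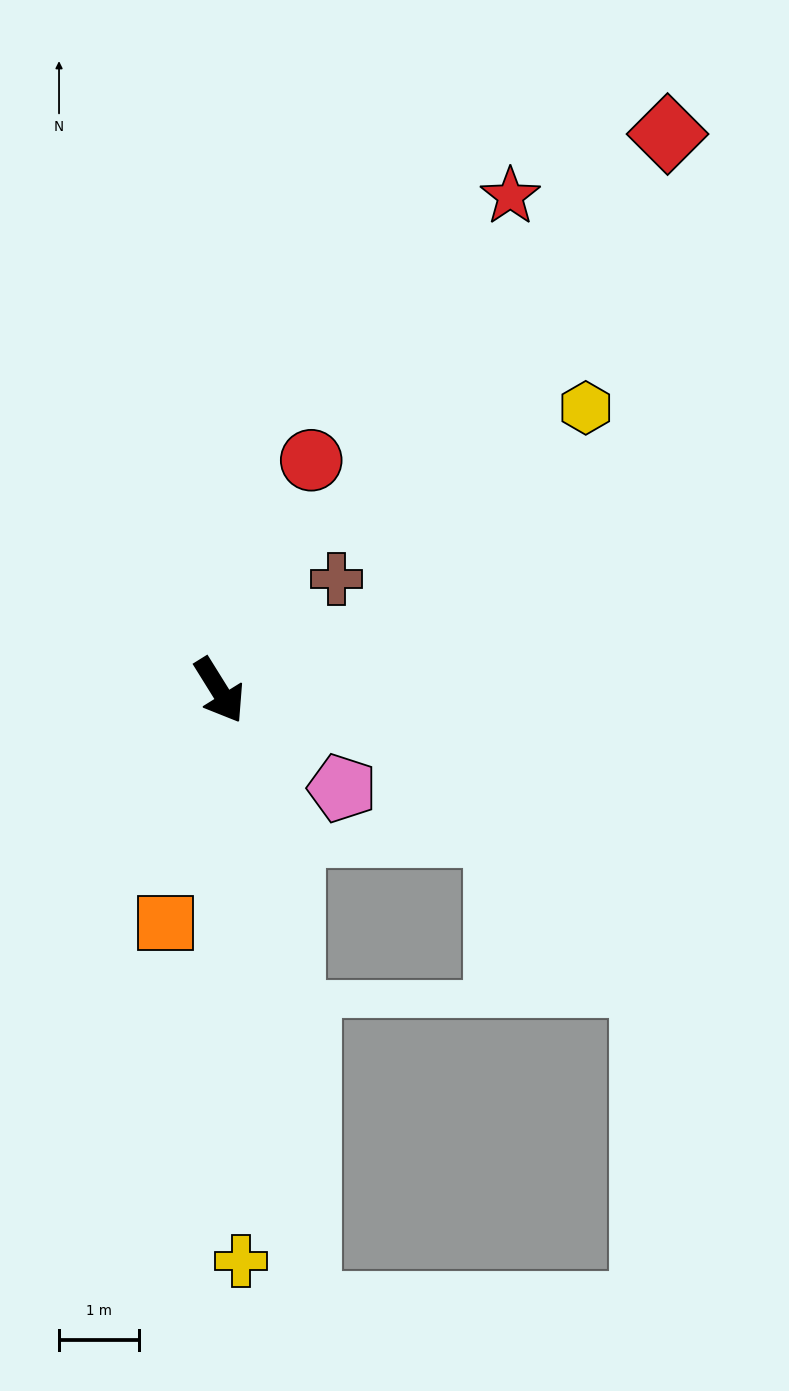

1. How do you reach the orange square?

turn right 45°, forward 3.0 m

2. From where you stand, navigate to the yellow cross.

turn right 30°, forward 7.1 m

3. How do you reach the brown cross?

turn left 102°, forward 2.0 m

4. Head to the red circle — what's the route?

turn left 126°, forward 3.1 m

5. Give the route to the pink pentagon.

turn left 20°, forward 2.0 m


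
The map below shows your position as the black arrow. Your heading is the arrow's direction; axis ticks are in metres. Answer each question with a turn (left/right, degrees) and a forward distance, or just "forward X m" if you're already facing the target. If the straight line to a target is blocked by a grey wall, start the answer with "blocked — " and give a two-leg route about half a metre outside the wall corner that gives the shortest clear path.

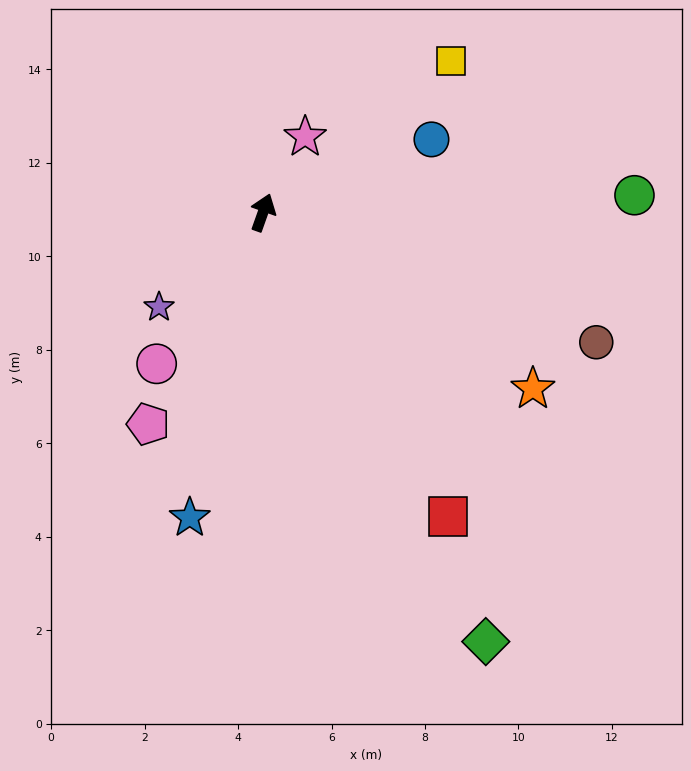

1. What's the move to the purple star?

turn left 152°, forward 3.0 m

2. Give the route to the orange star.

turn right 104°, forward 6.9 m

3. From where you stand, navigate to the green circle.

turn right 68°, forward 8.0 m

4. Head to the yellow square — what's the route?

turn right 32°, forward 5.2 m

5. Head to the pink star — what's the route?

turn right 10°, forward 1.9 m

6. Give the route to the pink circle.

turn left 164°, forward 4.0 m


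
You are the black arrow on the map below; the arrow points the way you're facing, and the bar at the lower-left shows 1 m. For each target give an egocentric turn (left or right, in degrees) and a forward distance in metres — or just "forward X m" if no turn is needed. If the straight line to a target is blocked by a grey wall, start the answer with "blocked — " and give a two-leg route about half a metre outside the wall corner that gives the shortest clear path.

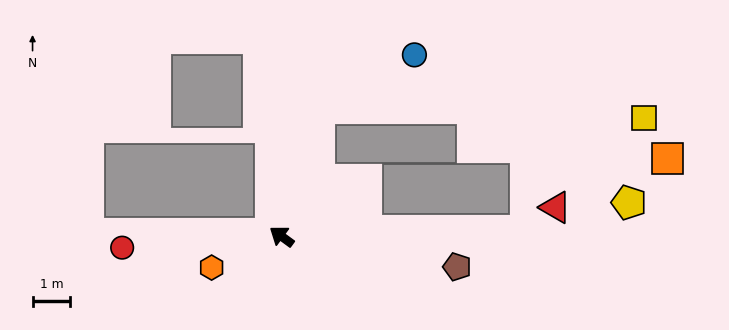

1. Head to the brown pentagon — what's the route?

turn right 154°, forward 4.7 m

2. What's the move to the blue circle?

blocked — turn right 70°, forward 3.5 m, then turn right 45°, forward 2.9 m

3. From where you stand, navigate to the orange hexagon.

turn left 60°, forward 2.0 m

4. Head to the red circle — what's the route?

turn left 40°, forward 4.2 m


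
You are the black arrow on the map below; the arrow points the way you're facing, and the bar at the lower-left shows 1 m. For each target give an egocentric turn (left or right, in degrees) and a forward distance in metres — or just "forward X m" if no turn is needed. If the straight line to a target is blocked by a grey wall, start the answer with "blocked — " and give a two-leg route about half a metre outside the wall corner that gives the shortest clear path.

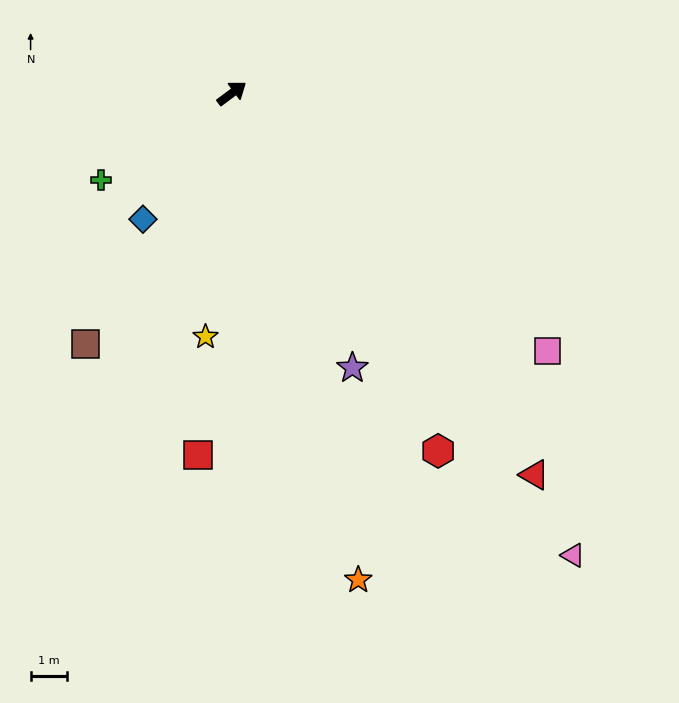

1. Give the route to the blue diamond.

turn right 162°, forward 4.3 m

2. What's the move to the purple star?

turn right 103°, forward 8.3 m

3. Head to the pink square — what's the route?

turn right 76°, forward 11.3 m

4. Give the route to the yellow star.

turn right 133°, forward 6.8 m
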